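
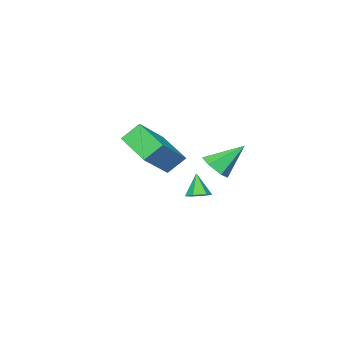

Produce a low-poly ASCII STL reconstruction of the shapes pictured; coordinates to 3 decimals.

solid 
facet normal 0.595 -0.414 -0.689
outer loop
vertex -1.534 0.496 -0.5
vertex -2.249 0.242 -0.965
vertex -1.876 1.035 -1.12
endloop
endfacet
facet normal 0.447 0.782 0.434
outer loop
vertex -1.534 0.496 -0.5
vertex -1.876 1.035 -1.12
vertex -3.451 1.078 0.425
endloop
endfacet
facet normal 0.595 -0.415 -0.688
outer loop
vertex -1.876 1.035 -1.12
vertex -2.249 0.242 -0.965
vertex -2.591 0.78 -1.585
endloop
endfacet
facet normal -0.194 0.955 -0.225
outer loop
vertex -1.876 1.035 -1.12
vertex -2.591 0.78 -1.585
vertex -3.451 1.078 0.425
endloop
endfacet
facet normal 0.596 -0.414 -0.688
outer loop
vertex -2.591 0.78 -1.585
vertex -2.249 0.242 -0.965
vertex -2.963 -0.013 -1.43
endloop
endfacet
facet normal -0.853 0.320 -0.412
outer loop
vertex -2.591 0.78 -1.585
vertex -2.963 -0.013 -1.43
vertex -3.451 1.078 0.425
endloop
endfacet
facet normal 0.596 -0.414 -0.688
outer loop
vertex -2.963 -0.013 -1.43
vertex -2.249 0.242 -0.965
vertex -2.621 -0.552 -0.81
endloop
endfacet
facet normal -0.871 -0.487 0.057
outer loop
vertex -2.963 -0.013 -1.43
vertex -2.621 -0.552 -0.81
vertex -3.451 1.078 0.425
endloop
endfacet
facet normal 0.595 -0.413 -0.689
outer loop
vertex -2.621 -0.552 -0.81
vertex -2.249 0.242 -0.965
vertex -1.906 -0.297 -0.345
endloop
endfacet
facet normal -0.230 -0.659 0.716
outer loop
vertex -2.621 -0.552 -0.81
vertex -1.906 -0.297 -0.345
vertex -3.451 1.078 0.425
endloop
endfacet
facet normal 0.595 -0.414 -0.689
outer loop
vertex -1.906 -0.297 -0.345
vertex -2.249 0.242 -0.965
vertex -1.534 0.496 -0.5
endloop
endfacet
facet normal 0.428 -0.024 0.903
outer loop
vertex -1.906 -0.297 -0.345
vertex -1.534 0.496 -0.5
vertex -3.451 1.078 0.425
endloop
endfacet
facet normal 0.247 0.365 -0.898
outer loop
vertex -2.935 -2.547 -3.916
vertex -3.482 -2.127 -3.896
vertex -2.875 -1.916 -3.643
endloop
endfacet
facet normal 0.796 -0.302 0.524
outer loop
vertex -2.935 -2.547 -3.916
vertex -2.875 -1.916 -3.643
vertex -3.838 -2.653 -2.604
endloop
endfacet
facet normal 0.247 0.365 -0.898
outer loop
vertex -2.875 -1.916 -3.643
vertex -3.482 -2.127 -3.896
vertex -3.422 -1.496 -3.623
endloop
endfacet
facet normal 0.419 0.510 0.751
outer loop
vertex -2.875 -1.916 -3.643
vertex -3.422 -1.496 -3.623
vertex -3.838 -2.653 -2.604
endloop
endfacet
facet normal 0.247 0.365 -0.898
outer loop
vertex -3.422 -1.496 -3.623
vertex -3.482 -2.127 -3.896
vertex -4.029 -1.707 -3.876
endloop
endfacet
facet normal -0.472 0.672 0.571
outer loop
vertex -3.422 -1.496 -3.623
vertex -4.029 -1.707 -3.876
vertex -3.838 -2.653 -2.604
endloop
endfacet
facet normal 0.248 0.365 -0.897
outer loop
vertex -4.029 -1.707 -3.876
vertex -3.482 -2.127 -3.896
vertex -4.088 -2.338 -4.149
endloop
endfacet
facet normal -0.986 0.021 0.164
outer loop
vertex -4.029 -1.707 -3.876
vertex -4.088 -2.338 -4.149
vertex -3.838 -2.653 -2.604
endloop
endfacet
facet normal 0.248 0.365 -0.897
outer loop
vertex -4.088 -2.338 -4.149
vertex -3.482 -2.127 -3.896
vertex -3.541 -2.758 -4.169
endloop
endfacet
facet normal -0.609 -0.791 -0.063
outer loop
vertex -4.088 -2.338 -4.149
vertex -3.541 -2.758 -4.169
vertex -3.838 -2.653 -2.604
endloop
endfacet
facet normal 0.248 0.365 -0.897
outer loop
vertex -3.541 -2.758 -4.169
vertex -3.482 -2.127 -3.896
vertex -2.935 -2.547 -3.916
endloop
endfacet
facet normal 0.282 -0.952 0.117
outer loop
vertex -3.541 -2.758 -4.169
vertex -2.935 -2.547 -3.916
vertex -3.838 -2.653 -2.604
endloop
endfacet
facet normal -0.784 -0.088 -0.614
outer loop
vertex 1.206 0.203 1.937
vertex 1.578 2.148 1.182
vertex 1.944 -0.277 1.064
endloop
endfacet
facet normal -0.176 -0.918 0.356
outer loop
vertex 3.622 -0.088 2.378
vertex 1.206 0.203 1.937
vertex 1.944 -0.277 1.064
endloop
endfacet
facet normal -0.785 -0.089 -0.614
outer loop
vertex 1.944 -0.277 1.064
vertex 1.578 2.148 1.182
vertex 2.315 1.669 0.309
endloop
endfacet
facet normal 0.595 -0.387 -0.704
outer loop
vertex 2.315 1.669 0.309
vertex 3.622 -0.088 2.378
vertex 1.944 -0.277 1.064
endloop
endfacet
facet normal -0.595 0.387 0.704
outer loop
vertex 1.206 0.203 1.937
vertex 3.256 2.337 2.496
vertex 1.578 2.148 1.182
endloop
endfacet
facet normal -0.175 -0.918 0.356
outer loop
vertex 2.885 0.391 3.251
vertex 1.206 0.203 1.937
vertex 3.622 -0.088 2.378
endloop
endfacet
facet normal -0.595 0.387 0.705
outer loop
vertex 2.885 0.391 3.251
vertex 3.256 2.337 2.496
vertex 1.206 0.203 1.937
endloop
endfacet
facet normal 0.175 0.918 -0.356
outer loop
vertex 1.578 2.148 1.182
vertex 3.256 2.337 2.496
vertex 2.315 1.669 0.309
endloop
endfacet
facet normal 0.595 -0.387 -0.705
outer loop
vertex 3.994 1.857 1.623
vertex 3.622 -0.088 2.378
vertex 2.315 1.669 0.309
endloop
endfacet
facet normal 0.176 0.918 -0.356
outer loop
vertex 2.315 1.669 0.309
vertex 3.256 2.337 2.496
vertex 3.994 1.857 1.623
endloop
endfacet
facet normal 0.784 0.088 0.614
outer loop
vertex 3.994 1.857 1.623
vertex 2.885 0.391 3.251
vertex 3.622 -0.088 2.378
endloop
endfacet
facet normal 0.784 0.089 0.614
outer loop
vertex 3.256 2.337 2.496
vertex 2.885 0.391 3.251
vertex 3.994 1.857 1.623
endloop
endfacet

endsolid


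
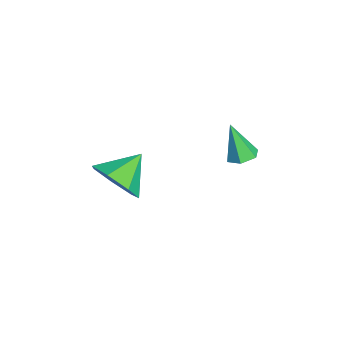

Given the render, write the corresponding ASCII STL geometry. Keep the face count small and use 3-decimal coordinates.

solid 
facet normal 0.547 -0.660 -0.515
outer loop
vertex 2.961 -0.718 -0.187
vertex 2.091 -1.142 -0.568
vertex 2.659 -0.364 -0.961
endloop
endfacet
facet normal 0.342 0.898 0.277
outer loop
vertex 2.961 -0.718 -0.187
vertex 2.659 -0.364 -0.961
vertex 1.309 -0.198 0.168
endloop
endfacet
facet normal 0.547 -0.660 -0.515
outer loop
vertex 2.659 -0.364 -0.961
vertex 2.091 -1.142 -0.568
vertex 1.93 -0.596 -1.439
endloop
endfacet
facet normal -0.118 0.952 -0.282
outer loop
vertex 2.659 -0.364 -0.961
vertex 1.93 -0.596 -1.439
vertex 1.309 -0.198 0.168
endloop
endfacet
facet normal 0.547 -0.660 -0.515
outer loop
vertex 1.93 -0.596 -1.439
vertex 2.091 -1.142 -0.568
vertex 1.321 -1.239 -1.261
endloop
endfacet
facet normal -0.715 0.562 -0.416
outer loop
vertex 1.93 -0.596 -1.439
vertex 1.321 -1.239 -1.261
vertex 1.309 -0.198 0.168
endloop
endfacet
facet normal 0.547 -0.660 -0.515
outer loop
vertex 1.321 -1.239 -1.261
vertex 2.091 -1.142 -0.568
vertex 1.293 -1.808 -0.562
endloop
endfacet
facet normal -1.000 0.021 -0.023
outer loop
vertex 1.321 -1.239 -1.261
vertex 1.293 -1.808 -0.562
vertex 1.309 -0.198 0.168
endloop
endfacet
facet normal 0.547 -0.660 -0.515
outer loop
vertex 1.293 -1.808 -0.562
vertex 2.091 -1.142 -0.568
vertex 1.865 -1.876 0.132
endloop
endfacet
facet normal -0.757 -0.264 0.598
outer loop
vertex 1.293 -1.808 -0.562
vertex 1.865 -1.876 0.132
vertex 1.309 -0.198 0.168
endloop
endfacet
facet normal 0.547 -0.660 -0.515
outer loop
vertex 1.865 -1.876 0.132
vertex 2.091 -1.142 -0.568
vertex 2.608 -1.391 0.299
endloop
endfacet
facet normal -0.170 -0.077 0.982
outer loop
vertex 1.865 -1.876 0.132
vertex 2.608 -1.391 0.299
vertex 1.309 -0.198 0.168
endloop
endfacet
facet normal 0.547 -0.659 -0.516
outer loop
vertex 2.608 -1.391 0.299
vertex 2.091 -1.142 -0.568
vertex 2.961 -0.718 -0.187
endloop
endfacet
facet normal 0.319 0.439 0.840
outer loop
vertex 2.608 -1.391 0.299
vertex 2.961 -0.718 -0.187
vertex 1.309 -0.198 0.168
endloop
endfacet
facet normal 0.236 0.272 -0.933
outer loop
vertex 2.058 3.573 0.414
vertex 1.705 3.163 0.205
vertex 1.501 3.696 0.309
endloop
endfacet
facet normal 0.065 0.802 0.593
outer loop
vertex 2.058 3.573 0.414
vertex 1.501 3.696 0.309
vertex 1.355 2.757 1.595
endloop
endfacet
facet normal 0.235 0.272 -0.933
outer loop
vertex 1.501 3.696 0.309
vertex 1.705 3.163 0.205
vertex 1.148 3.285 0.1
endloop
endfacet
facet normal -0.794 0.531 0.297
outer loop
vertex 1.501 3.696 0.309
vertex 1.148 3.285 0.1
vertex 1.355 2.757 1.595
endloop
endfacet
facet normal 0.236 0.273 -0.933
outer loop
vertex 1.148 3.285 0.1
vertex 1.705 3.163 0.205
vertex 1.353 2.752 -0.004
endloop
endfacet
facet normal -0.933 -0.359 0.002
outer loop
vertex 1.148 3.285 0.1
vertex 1.353 2.752 -0.004
vertex 1.355 2.757 1.595
endloop
endfacet
facet normal 0.236 0.273 -0.933
outer loop
vertex 1.353 2.752 -0.004
vertex 1.705 3.163 0.205
vertex 1.91 2.63 0.101
endloop
endfacet
facet normal -0.215 -0.977 0.003
outer loop
vertex 1.353 2.752 -0.004
vertex 1.91 2.63 0.101
vertex 1.355 2.757 1.595
endloop
endfacet
facet normal 0.236 0.273 -0.933
outer loop
vertex 1.91 2.63 0.101
vertex 1.705 3.163 0.205
vertex 2.262 3.041 0.31
endloop
endfacet
facet normal 0.644 -0.704 0.299
outer loop
vertex 1.91 2.63 0.101
vertex 2.262 3.041 0.31
vertex 1.355 2.757 1.595
endloop
endfacet
facet normal 0.236 0.273 -0.933
outer loop
vertex 2.262 3.041 0.31
vertex 1.705 3.163 0.205
vertex 2.058 3.573 0.414
endloop
endfacet
facet normal 0.783 0.184 0.594
outer loop
vertex 2.262 3.041 0.31
vertex 2.058 3.573 0.414
vertex 1.355 2.757 1.595
endloop
endfacet

endsolid


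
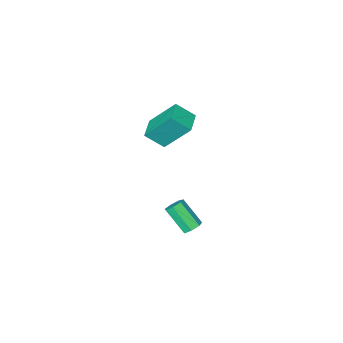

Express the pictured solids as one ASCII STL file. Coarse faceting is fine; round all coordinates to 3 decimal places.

solid 
facet normal -0.363 0.531 0.766
outer loop
vertex 2.746 -1.78 3.931
vertex 3.575 -1.01 3.79
vertex 2.07 -1.186 3.199
endloop
endfacet
facet normal -0.727 -0.676 0.123
outer loop
vertex 2.785 -2.23 1.69
vertex 2.746 -1.78 3.931
vertex 2.07 -1.186 3.199
endloop
endfacet
facet normal -0.363 0.530 0.767
outer loop
vertex 2.07 -1.186 3.199
vertex 3.575 -1.01 3.79
vertex 2.898 -0.416 3.059
endloop
endfacet
facet normal -0.583 0.512 -0.631
outer loop
vertex 2.898 -0.416 3.059
vertex 2.785 -2.23 1.69
vertex 2.07 -1.186 3.199
endloop
endfacet
facet normal 0.583 -0.512 0.631
outer loop
vertex 2.746 -1.78 3.931
vertex 4.29 -2.054 2.281
vertex 3.575 -1.01 3.79
endloop
endfacet
facet normal -0.726 -0.676 0.123
outer loop
vertex 3.462 -2.824 2.421
vertex 2.746 -1.78 3.931
vertex 2.785 -2.23 1.69
endloop
endfacet
facet normal 0.583 -0.512 0.631
outer loop
vertex 3.462 -2.824 2.421
vertex 4.29 -2.054 2.281
vertex 2.746 -1.78 3.931
endloop
endfacet
facet normal 0.726 0.676 -0.123
outer loop
vertex 3.575 -1.01 3.79
vertex 4.29 -2.054 2.281
vertex 2.898 -0.416 3.059
endloop
endfacet
facet normal -0.583 0.512 -0.631
outer loop
vertex 3.614 -1.46 1.549
vertex 2.785 -2.23 1.69
vertex 2.898 -0.416 3.059
endloop
endfacet
facet normal 0.727 0.676 -0.123
outer loop
vertex 2.898 -0.416 3.059
vertex 4.29 -2.054 2.281
vertex 3.614 -1.46 1.549
endloop
endfacet
facet normal 0.362 -0.530 -0.766
outer loop
vertex 3.614 -1.46 1.549
vertex 3.462 -2.824 2.421
vertex 2.785 -2.23 1.69
endloop
endfacet
facet normal 0.364 -0.530 -0.766
outer loop
vertex 4.29 -2.054 2.281
vertex 3.462 -2.824 2.421
vertex 3.614 -1.46 1.549
endloop
endfacet
facet normal -0.200 0.661 -0.723
outer loop
vertex 3.516 0.497 -3.104
vertex 3.207 0.15 -3.336
vertex 3.083 0.505 -2.977
endloop
endfacet
facet normal 0.199 0.750 0.631
outer loop
vertex 3.516 0.497 -3.104
vertex 3.083 0.505 -2.977
vertex 3.823 -0.522 -1.991
endloop
endfacet
facet normal 0.198 0.749 0.632
outer loop
vertex 3.823 -0.522 -1.991
vertex 3.083 0.505 -2.977
vertex 3.39 -0.515 -1.864
endloop
endfacet
facet normal 0.201 -0.662 0.722
outer loop
vertex 3.823 -0.522 -1.991
vertex 3.39 -0.515 -1.864
vertex 3.513 -0.87 -2.224
endloop
endfacet
facet normal -0.200 0.661 -0.723
outer loop
vertex 3.083 0.505 -2.977
vertex 3.207 0.15 -3.336
vertex 2.743 0.245 -3.121
endloop
endfacet
facet normal -0.627 0.480 0.613
outer loop
vertex 3.083 0.505 -2.977
vertex 2.743 0.245 -3.121
vertex 3.39 -0.515 -1.864
endloop
endfacet
facet normal -0.626 0.481 0.613
outer loop
vertex 3.39 -0.515 -1.864
vertex 2.743 0.245 -3.121
vertex 3.05 -0.774 -2.008
endloop
endfacet
facet normal 0.199 -0.663 0.722
outer loop
vertex 3.39 -0.515 -1.864
vertex 3.05 -0.774 -2.008
vertex 3.513 -0.87 -2.224
endloop
endfacet
facet normal -0.199 0.662 -0.722
outer loop
vertex 2.743 0.245 -3.121
vertex 3.207 0.15 -3.336
vertex 2.752 -0.086 -3.427
endloop
endfacet
facet normal -0.980 -0.150 0.133
outer loop
vertex 2.743 0.245 -3.121
vertex 2.752 -0.086 -3.427
vertex 3.05 -0.774 -2.008
endloop
endfacet
facet normal -0.980 -0.149 0.133
outer loop
vertex 3.05 -0.774 -2.008
vertex 2.752 -0.086 -3.427
vertex 3.059 -1.106 -2.314
endloop
endfacet
facet normal 0.200 -0.661 0.723
outer loop
vertex 3.05 -0.774 -2.008
vertex 3.059 -1.106 -2.314
vertex 3.513 -0.87 -2.224
endloop
endfacet
facet normal -0.199 0.662 -0.723
outer loop
vertex 2.752 -0.086 -3.427
vertex 3.207 0.15 -3.336
vertex 3.104 -0.24 -3.665
endloop
endfacet
facet normal -0.595 -0.668 -0.448
outer loop
vertex 2.752 -0.086 -3.427
vertex 3.104 -0.24 -3.665
vertex 3.059 -1.106 -2.314
endloop
endfacet
facet normal -0.595 -0.668 -0.448
outer loop
vertex 3.059 -1.106 -2.314
vertex 3.104 -0.24 -3.665
vertex 3.41 -1.259 -2.552
endloop
endfacet
facet normal 0.201 -0.662 0.722
outer loop
vertex 3.059 -1.106 -2.314
vertex 3.41 -1.259 -2.552
vertex 3.513 -0.87 -2.224
endloop
endfacet
facet normal -0.200 0.662 -0.722
outer loop
vertex 3.104 -0.24 -3.665
vertex 3.207 0.15 -3.336
vertex 3.532 -0.1 -3.655
endloop
endfacet
facet normal 0.239 -0.682 -0.691
outer loop
vertex 3.104 -0.24 -3.665
vertex 3.532 -0.1 -3.655
vertex 3.41 -1.259 -2.552
endloop
endfacet
facet normal 0.237 -0.683 -0.691
outer loop
vertex 3.41 -1.259 -2.552
vertex 3.532 -0.1 -3.655
vertex 3.839 -1.12 -2.542
endloop
endfacet
facet normal 0.198 -0.662 0.723
outer loop
vertex 3.41 -1.259 -2.552
vertex 3.839 -1.12 -2.542
vertex 3.513 -0.87 -2.224
endloop
endfacet
facet normal -0.199 0.662 -0.722
outer loop
vertex 3.532 -0.1 -3.655
vertex 3.207 0.15 -3.336
vertex 3.716 0.228 -3.405
endloop
endfacet
facet normal 0.891 -0.184 -0.414
outer loop
vertex 3.532 -0.1 -3.655
vertex 3.716 0.228 -3.405
vertex 3.839 -1.12 -2.542
endloop
endfacet
facet normal 0.891 -0.185 -0.415
outer loop
vertex 3.839 -1.12 -2.542
vertex 3.716 0.228 -3.405
vertex 4.023 -0.792 -2.293
endloop
endfacet
facet normal 0.199 -0.661 0.724
outer loop
vertex 3.839 -1.12 -2.542
vertex 4.023 -0.792 -2.293
vertex 3.513 -0.87 -2.224
endloop
endfacet
facet normal -0.199 0.661 -0.723
outer loop
vertex 3.716 0.228 -3.405
vertex 3.207 0.15 -3.336
vertex 3.516 0.497 -3.104
endloop
endfacet
facet normal 0.874 0.454 0.175
outer loop
vertex 3.716 0.228 -3.405
vertex 3.516 0.497 -3.104
vertex 4.023 -0.792 -2.293
endloop
endfacet
facet normal 0.874 0.453 0.174
outer loop
vertex 4.023 -0.792 -2.293
vertex 3.516 0.497 -3.104
vertex 3.823 -0.522 -1.991
endloop
endfacet
facet normal 0.199 -0.661 0.723
outer loop
vertex 4.023 -0.792 -2.293
vertex 3.823 -0.522 -1.991
vertex 3.513 -0.87 -2.224
endloop
endfacet

endsolid


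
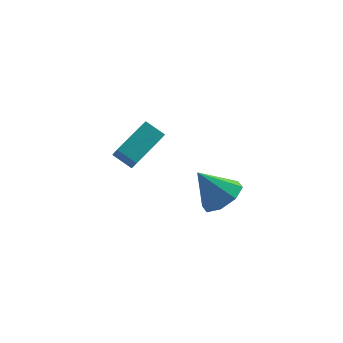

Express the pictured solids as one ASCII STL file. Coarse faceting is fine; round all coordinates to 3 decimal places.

solid 
facet normal -0.486 0.730 0.481
outer loop
vertex -3.092 0.746 -0.13
vertex -1.293 1.532 0.495
vertex -3.056 1.285 -0.911
endloop
endfacet
facet normal -0.874 -0.381 -0.303
outer loop
vertex -2.527 0.488 -1.435
vertex -3.092 0.746 -0.13
vertex -3.056 1.285 -0.911
endloop
endfacet
facet normal -0.485 0.731 0.480
outer loop
vertex -3.056 1.285 -0.911
vertex -1.293 1.532 0.495
vertex -1.257 2.07 -0.287
endloop
endfacet
facet normal 0.038 0.567 -0.823
outer loop
vertex -1.257 2.07 -0.287
vertex -2.527 0.488 -1.435
vertex -3.056 1.285 -0.911
endloop
endfacet
facet normal -0.038 -0.567 0.823
outer loop
vertex -3.092 0.746 -0.13
vertex -0.764 0.735 -0.029
vertex -1.293 1.532 0.495
endloop
endfacet
facet normal -0.873 -0.382 -0.303
outer loop
vertex -2.563 -0.05 -0.653
vertex -3.092 0.746 -0.13
vertex -2.527 0.488 -1.435
endloop
endfacet
facet normal -0.038 -0.566 0.823
outer loop
vertex -2.563 -0.05 -0.653
vertex -0.764 0.735 -0.029
vertex -3.092 0.746 -0.13
endloop
endfacet
facet normal 0.874 0.381 0.302
outer loop
vertex -1.293 1.532 0.495
vertex -0.764 0.735 -0.029
vertex -1.257 2.07 -0.287
endloop
endfacet
facet normal 0.039 0.566 -0.823
outer loop
vertex -0.728 1.274 -0.81
vertex -2.527 0.488 -1.435
vertex -1.257 2.07 -0.287
endloop
endfacet
facet normal 0.873 0.381 0.303
outer loop
vertex -1.257 2.07 -0.287
vertex -0.764 0.735 -0.029
vertex -0.728 1.274 -0.81
endloop
endfacet
facet normal 0.486 -0.730 -0.480
outer loop
vertex -0.728 1.274 -0.81
vertex -2.563 -0.05 -0.653
vertex -2.527 0.488 -1.435
endloop
endfacet
facet normal 0.485 -0.730 -0.481
outer loop
vertex -0.764 0.735 -0.029
vertex -2.563 -0.05 -0.653
vertex -0.728 1.274 -0.81
endloop
endfacet
facet normal 0.456 -0.419 -0.785
outer loop
vertex 0.286 -3.825 -0.08
vertex -0.641 -4.166 -0.437
vertex -0.069 -3.295 -0.569
endloop
endfacet
facet normal 0.454 0.749 0.482
outer loop
vertex 0.286 -3.825 -0.08
vertex -0.069 -3.295 -0.569
vertex -1.439 -3.434 0.937
endloop
endfacet
facet normal 0.456 -0.418 -0.786
outer loop
vertex -0.069 -3.295 -0.569
vertex -0.641 -4.166 -0.437
vertex -0.759 -3.275 -0.98
endloop
endfacet
facet normal -0.017 0.997 0.077
outer loop
vertex -0.069 -3.295 -0.569
vertex -0.759 -3.275 -0.98
vertex -1.439 -3.434 0.937
endloop
endfacet
facet normal 0.456 -0.418 -0.785
outer loop
vertex -0.759 -3.275 -0.98
vertex -0.641 -4.166 -0.437
vertex -1.38 -3.776 -1.074
endloop
endfacet
facet normal -0.607 0.780 -0.151
outer loop
vertex -0.759 -3.275 -0.98
vertex -1.38 -3.776 -1.074
vertex -1.439 -3.434 0.937
endloop
endfacet
facet normal 0.456 -0.419 -0.785
outer loop
vertex -1.38 -3.776 -1.074
vertex -0.641 -4.166 -0.437
vertex -1.568 -4.506 -0.794
endloop
endfacet
facet normal -0.972 0.225 -0.067
outer loop
vertex -1.38 -3.776 -1.074
vertex -1.568 -4.506 -0.794
vertex -1.439 -3.434 0.937
endloop
endfacet
facet normal 0.456 -0.418 -0.786
outer loop
vertex -1.568 -4.506 -0.794
vertex -0.641 -4.166 -0.437
vertex -1.213 -5.037 -0.306
endloop
endfacet
facet normal -0.897 -0.343 0.279
outer loop
vertex -1.568 -4.506 -0.794
vertex -1.213 -5.037 -0.306
vertex -1.439 -3.434 0.937
endloop
endfacet
facet normal 0.456 -0.418 -0.786
outer loop
vertex -1.213 -5.037 -0.306
vertex -0.641 -4.166 -0.437
vertex -0.523 -5.057 0.105
endloop
endfacet
facet normal -0.425 -0.591 0.685
outer loop
vertex -1.213 -5.037 -0.306
vertex -0.523 -5.057 0.105
vertex -1.439 -3.434 0.937
endloop
endfacet
facet normal 0.456 -0.418 -0.786
outer loop
vertex -0.523 -5.057 0.105
vertex -0.641 -4.166 -0.437
vertex 0.098 -4.555 0.199
endloop
endfacet
facet normal 0.165 -0.375 0.912
outer loop
vertex -0.523 -5.057 0.105
vertex 0.098 -4.555 0.199
vertex -1.439 -3.434 0.937
endloop
endfacet
facet normal 0.456 -0.418 -0.786
outer loop
vertex 0.098 -4.555 0.199
vertex -0.641 -4.166 -0.437
vertex 0.286 -3.825 -0.08
endloop
endfacet
facet normal 0.530 0.180 0.829
outer loop
vertex 0.098 -4.555 0.199
vertex 0.286 -3.825 -0.08
vertex -1.439 -3.434 0.937
endloop
endfacet

endsolid


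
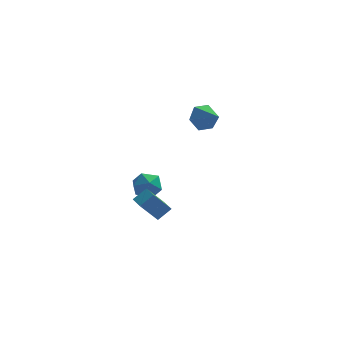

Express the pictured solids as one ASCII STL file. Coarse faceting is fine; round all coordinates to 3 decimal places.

solid 
facet normal -0.538 0.715 -0.446
outer loop
vertex 2.237 3.588 1.759
vertex 1.771 3.684 2.476
vertex 2.485 4.15 2.362
endloop
endfacet
facet normal 0.952 -0.115 -0.284
outer loop
vertex 2.237 3.588 1.759
vertex 2.485 4.15 2.362
vertex 2.529 2.676 3.104
endloop
endfacet
facet normal -0.538 0.715 -0.446
outer loop
vertex 2.485 4.15 2.362
vertex 1.771 3.684 2.476
vertex 2.019 4.246 3.078
endloop
endfacet
facet normal 0.822 0.275 0.498
outer loop
vertex 2.485 4.15 2.362
vertex 2.019 4.246 3.078
vertex 2.529 2.676 3.104
endloop
endfacet
facet normal -0.538 0.715 -0.446
outer loop
vertex 2.019 4.246 3.078
vertex 1.771 3.684 2.476
vertex 1.305 3.78 3.192
endloop
endfacet
facet normal 0.122 0.056 0.991
outer loop
vertex 2.019 4.246 3.078
vertex 1.305 3.78 3.192
vertex 2.529 2.676 3.104
endloop
endfacet
facet normal -0.537 0.716 -0.446
outer loop
vertex 1.305 3.78 3.192
vertex 1.771 3.684 2.476
vertex 1.057 3.219 2.589
endloop
endfacet
facet normal -0.450 -0.554 0.701
outer loop
vertex 1.305 3.78 3.192
vertex 1.057 3.219 2.589
vertex 2.529 2.676 3.104
endloop
endfacet
facet normal -0.537 0.716 -0.446
outer loop
vertex 1.057 3.219 2.589
vertex 1.771 3.684 2.476
vertex 1.523 3.123 1.873
endloop
endfacet
facet normal -0.320 -0.944 -0.082
outer loop
vertex 1.057 3.219 2.589
vertex 1.523 3.123 1.873
vertex 2.529 2.676 3.104
endloop
endfacet
facet normal -0.537 0.716 -0.445
outer loop
vertex 1.523 3.123 1.873
vertex 1.771 3.684 2.476
vertex 2.237 3.588 1.759
endloop
endfacet
facet normal 0.380 -0.725 -0.574
outer loop
vertex 1.523 3.123 1.873
vertex 2.237 3.588 1.759
vertex 2.529 2.676 3.104
endloop
endfacet
facet normal -0.706 -0.363 -0.608
outer loop
vertex -1.294 -3.955 0.87
vertex -1.653 -2.982 0.706
vertex -0.463 -3.825 -0.173
endloop
endfacet
facet normal 0.342 -0.927 0.157
outer loop
vertex 0.173 -3.498 0.374
vertex -1.294 -3.955 0.87
vertex -0.463 -3.825 -0.173
endloop
endfacet
facet normal -0.706 -0.362 -0.609
outer loop
vertex -0.463 -3.825 -0.173
vertex -1.653 -2.982 0.706
vertex -0.821 -2.851 -0.337
endloop
endfacet
facet normal 0.620 0.097 -0.779
outer loop
vertex -0.821 -2.851 -0.337
vertex 0.173 -3.498 0.374
vertex -0.463 -3.825 -0.173
endloop
endfacet
facet normal -0.620 -0.097 0.779
outer loop
vertex -1.294 -3.955 0.87
vertex -1.017 -2.655 1.253
vertex -1.653 -2.982 0.706
endloop
endfacet
facet normal 0.341 -0.927 0.156
outer loop
vertex -0.659 -3.629 1.417
vertex -1.294 -3.955 0.87
vertex 0.173 -3.498 0.374
endloop
endfacet
facet normal -0.621 -0.097 0.778
outer loop
vertex -0.659 -3.629 1.417
vertex -1.017 -2.655 1.253
vertex -1.294 -3.955 0.87
endloop
endfacet
facet normal -0.342 0.927 -0.156
outer loop
vertex -1.653 -2.982 0.706
vertex -1.017 -2.655 1.253
vertex -0.821 -2.851 -0.337
endloop
endfacet
facet normal 0.620 0.098 -0.778
outer loop
vertex -0.186 -2.525 0.21
vertex 0.173 -3.498 0.374
vertex -0.821 -2.851 -0.337
endloop
endfacet
facet normal -0.341 0.927 -0.156
outer loop
vertex -0.821 -2.851 -0.337
vertex -1.017 -2.655 1.253
vertex -0.186 -2.525 0.21
endloop
endfacet
facet normal 0.706 0.363 0.609
outer loop
vertex -0.186 -2.525 0.21
vertex -0.659 -3.629 1.417
vertex 0.173 -3.498 0.374
endloop
endfacet
facet normal 0.707 0.362 0.608
outer loop
vertex -1.017 -2.655 1.253
vertex -0.659 -3.629 1.417
vertex -0.186 -2.525 0.21
endloop
endfacet
facet normal -0.841 0.047 0.539
outer loop
vertex -1.748 0.691 -0.322
vertex -1.692 -0.165 -0.16
vertex -1.314 0.407 0.38
endloop
endfacet
facet normal -0.484 0.665 0.568
outer loop
vertex -1.748 0.691 -0.322
vertex -1.314 0.407 0.38
vertex -0.987 1.057 -0.102
endloop
endfacet
facet normal -0.408 0.908 -0.097
outer loop
vertex -1.748 0.691 -0.322
vertex -0.987 1.057 -0.102
vertex -1.163 0.888 -0.939
endloop
endfacet
facet normal -0.717 0.441 -0.539
outer loop
vertex -1.748 0.691 -0.322
vertex -1.163 0.888 -0.939
vertex -1.599 0.133 -0.976
endloop
endfacet
facet normal -0.985 -0.092 -0.146
outer loop
vertex -1.748 0.691 -0.322
vertex -1.599 0.133 -0.976
vertex -1.692 -0.165 -0.16
endloop
endfacet
facet normal 0.167 0.532 0.830
outer loop
vertex -0.987 1.057 -0.102
vertex -1.314 0.407 0.38
vertex -0.461 0.427 0.196
endloop
endfacet
facet normal -0.410 -0.468 0.783
outer loop
vertex -1.314 0.407 0.38
vertex -1.692 -0.165 -0.16
vertex -0.897 -0.328 0.159
endloop
endfacet
facet normal -0.644 -0.692 -0.326
outer loop
vertex -1.692 -0.165 -0.16
vertex -1.599 0.133 -0.976
vertex -1.073 -0.497 -0.678
endloop
endfacet
facet normal -0.212 0.169 -0.963
outer loop
vertex -1.599 0.133 -0.976
vertex -1.163 0.888 -0.939
vertex -0.746 0.153 -1.16
endloop
endfacet
facet normal 0.289 0.925 -0.247
outer loop
vertex -1.163 0.888 -0.939
vertex -0.987 1.057 -0.102
vertex -0.368 0.725 -0.62
endloop
endfacet
facet normal 0.717 -0.441 0.539
outer loop
vertex -0.312 -0.131 -0.458
vertex -0.461 0.427 0.196
vertex -0.897 -0.328 0.159
endloop
endfacet
facet normal 0.408 -0.908 0.097
outer loop
vertex -0.312 -0.131 -0.458
vertex -0.897 -0.328 0.159
vertex -1.073 -0.497 -0.678
endloop
endfacet
facet normal 0.484 -0.665 -0.568
outer loop
vertex -0.312 -0.131 -0.458
vertex -1.073 -0.497 -0.678
vertex -0.746 0.153 -1.16
endloop
endfacet
facet normal 0.841 -0.047 -0.539
outer loop
vertex -0.312 -0.131 -0.458
vertex -0.746 0.153 -1.16
vertex -0.368 0.725 -0.62
endloop
endfacet
facet normal 0.985 0.092 0.146
outer loop
vertex -0.312 -0.131 -0.458
vertex -0.368 0.725 -0.62
vertex -0.461 0.427 0.196
endloop
endfacet
facet normal 0.212 -0.169 0.963
outer loop
vertex -0.897 -0.328 0.159
vertex -0.461 0.427 0.196
vertex -1.314 0.407 0.38
endloop
endfacet
facet normal -0.289 -0.925 0.247
outer loop
vertex -1.073 -0.497 -0.678
vertex -0.897 -0.328 0.159
vertex -1.692 -0.165 -0.16
endloop
endfacet
facet normal -0.167 -0.532 -0.830
outer loop
vertex -0.746 0.153 -1.16
vertex -1.073 -0.497 -0.678
vertex -1.599 0.133 -0.976
endloop
endfacet
facet normal 0.410 0.468 -0.783
outer loop
vertex -0.368 0.725 -0.62
vertex -0.746 0.153 -1.16
vertex -1.163 0.888 -0.939
endloop
endfacet
facet normal 0.644 0.692 0.326
outer loop
vertex -0.461 0.427 0.196
vertex -0.368 0.725 -0.62
vertex -0.987 1.057 -0.102
endloop
endfacet

endsolid


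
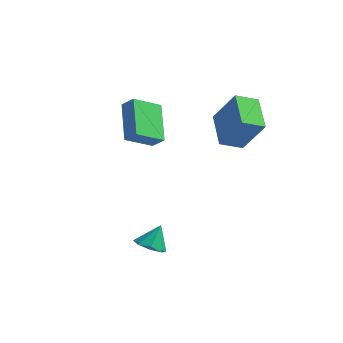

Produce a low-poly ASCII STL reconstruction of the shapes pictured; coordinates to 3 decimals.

solid 
facet normal -0.512 0.631 0.583
outer loop
vertex -0.677 -0.635 4.572
vertex -0.034 0.583 3.819
vertex -1.311 -0.641 4.022
endloop
endfacet
facet normal -0.409 -0.776 0.480
outer loop
vertex -0.206 -2.003 2.761
vertex -0.677 -0.635 4.572
vertex -1.311 -0.641 4.022
endloop
endfacet
facet normal -0.512 0.631 0.583
outer loop
vertex -1.311 -0.641 4.022
vertex -0.034 0.583 3.819
vertex -0.669 0.577 3.268
endloop
endfacet
facet normal -0.756 -0.007 -0.655
outer loop
vertex -0.669 0.577 3.268
vertex -0.206 -2.003 2.761
vertex -1.311 -0.641 4.022
endloop
endfacet
facet normal 0.755 0.006 0.655
outer loop
vertex -0.677 -0.635 4.572
vertex 1.071 -0.779 2.558
vertex -0.034 0.583 3.819
endloop
endfacet
facet normal -0.409 -0.776 0.480
outer loop
vertex 0.429 -1.997 3.312
vertex -0.677 -0.635 4.572
vertex -0.206 -2.003 2.761
endloop
endfacet
facet normal 0.755 0.007 0.655
outer loop
vertex 0.429 -1.997 3.312
vertex 1.071 -0.779 2.558
vertex -0.677 -0.635 4.572
endloop
endfacet
facet normal 0.409 0.776 -0.480
outer loop
vertex -0.034 0.583 3.819
vertex 1.071 -0.779 2.558
vertex -0.669 0.577 3.268
endloop
endfacet
facet normal -0.755 -0.007 -0.656
outer loop
vertex 0.437 -0.785 2.008
vertex -0.206 -2.003 2.761
vertex -0.669 0.577 3.268
endloop
endfacet
facet normal 0.409 0.776 -0.480
outer loop
vertex -0.669 0.577 3.268
vertex 1.071 -0.779 2.558
vertex 0.437 -0.785 2.008
endloop
endfacet
facet normal 0.512 -0.631 -0.583
outer loop
vertex 0.437 -0.785 2.008
vertex 0.429 -1.997 3.312
vertex -0.206 -2.003 2.761
endloop
endfacet
facet normal 0.512 -0.631 -0.583
outer loop
vertex 1.071 -0.779 2.558
vertex 0.429 -1.997 3.312
vertex 0.437 -0.785 2.008
endloop
endfacet
facet normal -0.152 -0.483 -0.862
outer loop
vertex 2.861 -4.506 -1.825
vertex 2.437 -3.917 -2.08
vertex 3.183 -4.102 -2.108
endloop
endfacet
facet normal 0.789 -0.229 0.570
outer loop
vertex 2.861 -4.506 -1.825
vertex 3.183 -4.102 -2.108
vertex 2.623 -3.323 -1.02
endloop
endfacet
facet normal -0.152 -0.484 -0.862
outer loop
vertex 3.183 -4.102 -2.108
vertex 2.437 -3.917 -2.08
vertex 3.068 -3.59 -2.375
endloop
endfacet
facet normal 0.915 0.328 0.236
outer loop
vertex 3.183 -4.102 -2.108
vertex 3.068 -3.59 -2.375
vertex 2.623 -3.323 -1.02
endloop
endfacet
facet normal -0.153 -0.483 -0.862
outer loop
vertex 3.068 -3.59 -2.375
vertex 2.437 -3.917 -2.08
vertex 2.583 -3.269 -2.469
endloop
endfacet
facet normal 0.550 0.835 0.016
outer loop
vertex 3.068 -3.59 -2.375
vertex 2.583 -3.269 -2.469
vertex 2.623 -3.323 -1.02
endloop
endfacet
facet normal -0.151 -0.484 -0.862
outer loop
vertex 2.583 -3.269 -2.469
vertex 2.437 -3.917 -2.08
vertex 2.012 -3.328 -2.336
endloop
endfacet
facet normal -0.094 0.995 0.040
outer loop
vertex 2.583 -3.269 -2.469
vertex 2.012 -3.328 -2.336
vertex 2.623 -3.323 -1.02
endloop
endfacet
facet normal -0.152 -0.484 -0.862
outer loop
vertex 2.012 -3.328 -2.336
vertex 2.437 -3.917 -2.08
vertex 1.69 -3.732 -2.052
endloop
endfacet
facet normal -0.637 0.713 0.293
outer loop
vertex 2.012 -3.328 -2.336
vertex 1.69 -3.732 -2.052
vertex 2.623 -3.323 -1.02
endloop
endfacet
facet normal -0.152 -0.483 -0.862
outer loop
vertex 1.69 -3.732 -2.052
vertex 2.437 -3.917 -2.08
vertex 1.805 -4.245 -1.785
endloop
endfacet
facet normal -0.763 0.156 0.628
outer loop
vertex 1.69 -3.732 -2.052
vertex 1.805 -4.245 -1.785
vertex 2.623 -3.323 -1.02
endloop
endfacet
facet normal -0.152 -0.483 -0.862
outer loop
vertex 1.805 -4.245 -1.785
vertex 2.437 -3.917 -2.08
vertex 2.291 -4.565 -1.691
endloop
endfacet
facet normal -0.396 -0.352 0.848
outer loop
vertex 1.805 -4.245 -1.785
vertex 2.291 -4.565 -1.691
vertex 2.623 -3.323 -1.02
endloop
endfacet
facet normal -0.153 -0.483 -0.862
outer loop
vertex 2.291 -4.565 -1.691
vertex 2.437 -3.917 -2.08
vertex 2.861 -4.506 -1.825
endloop
endfacet
facet normal 0.246 -0.511 0.824
outer loop
vertex 2.291 -4.565 -1.691
vertex 2.861 -4.506 -1.825
vertex 2.623 -3.323 -1.02
endloop
endfacet
facet normal -0.557 -0.004 -0.831
outer loop
vertex 3.13 0.454 2.392
vertex 1.966 1.741 3.166
vertex 3.798 1.33 1.94
endloop
endfacet
facet normal 0.613 -0.677 -0.407
outer loop
vertex 4.934 1.339 3.634
vertex 3.13 0.454 2.392
vertex 3.798 1.33 1.94
endloop
endfacet
facet normal -0.557 -0.005 -0.831
outer loop
vertex 3.798 1.33 1.94
vertex 1.966 1.741 3.166
vertex 2.633 2.617 2.714
endloop
endfacet
facet normal 0.561 0.736 -0.380
outer loop
vertex 2.633 2.617 2.714
vertex 4.934 1.339 3.634
vertex 3.798 1.33 1.94
endloop
endfacet
facet normal -0.561 -0.736 0.380
outer loop
vertex 3.13 0.454 2.392
vertex 3.102 1.75 4.86
vertex 1.966 1.741 3.166
endloop
endfacet
facet normal 0.613 -0.677 -0.408
outer loop
vertex 4.267 0.463 4.086
vertex 3.13 0.454 2.392
vertex 4.934 1.339 3.634
endloop
endfacet
facet normal -0.560 -0.736 0.380
outer loop
vertex 4.267 0.463 4.086
vertex 3.102 1.75 4.86
vertex 3.13 0.454 2.392
endloop
endfacet
facet normal -0.613 0.677 0.407
outer loop
vertex 1.966 1.741 3.166
vertex 3.102 1.75 4.86
vertex 2.633 2.617 2.714
endloop
endfacet
facet normal 0.561 0.736 -0.380
outer loop
vertex 3.77 2.626 4.408
vertex 4.934 1.339 3.634
vertex 2.633 2.617 2.714
endloop
endfacet
facet normal -0.613 0.677 0.408
outer loop
vertex 2.633 2.617 2.714
vertex 3.102 1.75 4.86
vertex 3.77 2.626 4.408
endloop
endfacet
facet normal 0.557 0.004 0.830
outer loop
vertex 3.77 2.626 4.408
vertex 4.267 0.463 4.086
vertex 4.934 1.339 3.634
endloop
endfacet
facet normal 0.557 0.004 0.831
outer loop
vertex 3.102 1.75 4.86
vertex 4.267 0.463 4.086
vertex 3.77 2.626 4.408
endloop
endfacet

endsolid


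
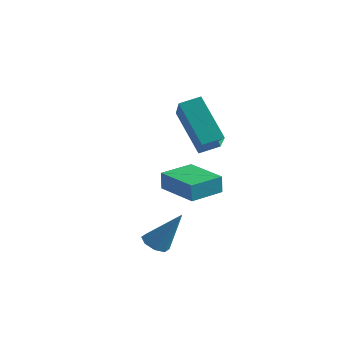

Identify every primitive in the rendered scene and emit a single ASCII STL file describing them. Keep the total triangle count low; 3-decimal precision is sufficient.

solid 
facet normal -0.475 -0.261 -0.840
outer loop
vertex -1.417 -4.125 -4.258
vertex -1.784 -3.682 -4.188
vertex -1.274 -3.754 -4.454
endloop
endfacet
facet normal 0.921 -0.386 -0.059
outer loop
vertex -1.417 -4.125 -4.258
vertex -1.274 -3.754 -4.454
vertex -0.936 -3.218 -2.692
endloop
endfacet
facet normal -0.475 -0.260 -0.841
outer loop
vertex -1.274 -3.754 -4.454
vertex -1.784 -3.682 -4.188
vertex -1.43 -3.34 -4.494
endloop
endfacet
facet normal 0.909 0.316 -0.271
outer loop
vertex -1.274 -3.754 -4.454
vertex -1.43 -3.34 -4.494
vertex -0.936 -3.218 -2.692
endloop
endfacet
facet normal -0.475 -0.260 -0.841
outer loop
vertex -1.43 -3.34 -4.494
vertex -1.784 -3.682 -4.188
vertex -1.793 -3.126 -4.355
endloop
endfacet
facet normal 0.447 0.876 -0.182
outer loop
vertex -1.43 -3.34 -4.494
vertex -1.793 -3.126 -4.355
vertex -0.936 -3.218 -2.692
endloop
endfacet
facet normal -0.477 -0.260 -0.840
outer loop
vertex -1.793 -3.126 -4.355
vertex -1.784 -3.682 -4.188
vertex -2.151 -3.238 -4.117
endloop
endfacet
facet normal -0.199 0.968 0.156
outer loop
vertex -1.793 -3.126 -4.355
vertex -2.151 -3.238 -4.117
vertex -0.936 -3.218 -2.692
endloop
endfacet
facet normal -0.477 -0.260 -0.840
outer loop
vertex -2.151 -3.238 -4.117
vertex -1.784 -3.682 -4.188
vertex -2.294 -3.609 -3.921
endloop
endfacet
facet normal -0.646 0.536 0.543
outer loop
vertex -2.151 -3.238 -4.117
vertex -2.294 -3.609 -3.921
vertex -0.936 -3.218 -2.692
endloop
endfacet
facet normal -0.477 -0.261 -0.839
outer loop
vertex -2.294 -3.609 -3.921
vertex -1.784 -3.682 -4.188
vertex -2.138 -4.023 -3.881
endloop
endfacet
facet normal -0.635 -0.166 0.754
outer loop
vertex -2.294 -3.609 -3.921
vertex -2.138 -4.023 -3.881
vertex -0.936 -3.218 -2.692
endloop
endfacet
facet normal -0.477 -0.260 -0.839
outer loop
vertex -2.138 -4.023 -3.881
vertex -1.784 -3.682 -4.188
vertex -1.775 -4.237 -4.021
endloop
endfacet
facet normal -0.172 -0.726 0.665
outer loop
vertex -2.138 -4.023 -3.881
vertex -1.775 -4.237 -4.021
vertex -0.936 -3.218 -2.692
endloop
endfacet
facet normal -0.475 -0.261 -0.841
outer loop
vertex -1.775 -4.237 -4.021
vertex -1.784 -3.682 -4.188
vertex -1.417 -4.125 -4.258
endloop
endfacet
facet normal 0.473 -0.818 0.328
outer loop
vertex -1.775 -4.237 -4.021
vertex -1.417 -4.125 -4.258
vertex -0.936 -3.218 -2.692
endloop
endfacet
facet normal -0.517 -0.799 -0.307
outer loop
vertex -3.562 -0.473 1.304
vertex -4.83 0.78 0.175
vertex -2.25 -0.671 -0.388
endloop
endfacet
facet normal 0.601 -0.594 0.535
outer loop
vertex -1.79 0.04 -0.115
vertex -3.562 -0.473 1.304
vertex -2.25 -0.671 -0.388
endloop
endfacet
facet normal -0.517 -0.799 -0.307
outer loop
vertex -2.25 -0.671 -0.388
vertex -4.83 0.78 0.175
vertex -3.518 0.582 -1.517
endloop
endfacet
facet normal 0.610 -0.092 -0.787
outer loop
vertex -3.518 0.582 -1.517
vertex -1.79 0.04 -0.115
vertex -2.25 -0.671 -0.388
endloop
endfacet
facet normal -0.610 0.092 0.787
outer loop
vertex -3.562 -0.473 1.304
vertex -4.37 1.491 0.448
vertex -4.83 0.78 0.175
endloop
endfacet
facet normal 0.601 -0.594 0.535
outer loop
vertex -3.102 0.238 1.577
vertex -3.562 -0.473 1.304
vertex -1.79 0.04 -0.115
endloop
endfacet
facet normal -0.610 0.092 0.787
outer loop
vertex -3.102 0.238 1.577
vertex -4.37 1.491 0.448
vertex -3.562 -0.473 1.304
endloop
endfacet
facet normal -0.601 0.594 -0.535
outer loop
vertex -4.83 0.78 0.175
vertex -4.37 1.491 0.448
vertex -3.518 0.582 -1.517
endloop
endfacet
facet normal 0.610 -0.092 -0.787
outer loop
vertex -3.058 1.293 -1.244
vertex -1.79 0.04 -0.115
vertex -3.518 0.582 -1.517
endloop
endfacet
facet normal -0.601 0.594 -0.535
outer loop
vertex -3.518 0.582 -1.517
vertex -4.37 1.491 0.448
vertex -3.058 1.293 -1.244
endloop
endfacet
facet normal 0.517 0.799 0.307
outer loop
vertex -3.058 1.293 -1.244
vertex -3.102 0.238 1.577
vertex -1.79 0.04 -0.115
endloop
endfacet
facet normal 0.517 0.799 0.307
outer loop
vertex -4.37 1.491 0.448
vertex -3.102 0.238 1.577
vertex -3.058 1.293 -1.244
endloop
endfacet
facet normal -0.987 0.158 0.038
outer loop
vertex -4.072 -0.885 -2.244
vertex -3.841 0.534 -2.159
vertex -4.095 -0.833 -3.052
endloop
endfacet
facet normal -0.160 -0.985 -0.059
outer loop
vertex -2.339 -1.114 -3.121
vertex -4.072 -0.885 -2.244
vertex -4.095 -0.833 -3.052
endloop
endfacet
facet normal -0.987 0.158 0.038
outer loop
vertex -4.095 -0.833 -3.052
vertex -3.841 0.534 -2.159
vertex -3.864 0.586 -2.967
endloop
endfacet
facet normal -0.029 0.064 -0.998
outer loop
vertex -3.864 0.586 -2.967
vertex -2.339 -1.114 -3.121
vertex -4.095 -0.833 -3.052
endloop
endfacet
facet normal 0.029 -0.064 0.998
outer loop
vertex -4.072 -0.885 -2.244
vertex -2.085 0.253 -2.228
vertex -3.841 0.534 -2.159
endloop
endfacet
facet normal -0.160 -0.985 -0.059
outer loop
vertex -2.316 -1.166 -2.313
vertex -4.072 -0.885 -2.244
vertex -2.339 -1.114 -3.121
endloop
endfacet
facet normal 0.029 -0.064 0.998
outer loop
vertex -2.316 -1.166 -2.313
vertex -2.085 0.253 -2.228
vertex -4.072 -0.885 -2.244
endloop
endfacet
facet normal 0.160 0.985 0.059
outer loop
vertex -3.841 0.534 -2.159
vertex -2.085 0.253 -2.228
vertex -3.864 0.586 -2.967
endloop
endfacet
facet normal -0.029 0.064 -0.998
outer loop
vertex -2.108 0.305 -3.036
vertex -2.339 -1.114 -3.121
vertex -3.864 0.586 -2.967
endloop
endfacet
facet normal 0.160 0.985 0.059
outer loop
vertex -3.864 0.586 -2.967
vertex -2.085 0.253 -2.228
vertex -2.108 0.305 -3.036
endloop
endfacet
facet normal 0.987 -0.158 -0.038
outer loop
vertex -2.108 0.305 -3.036
vertex -2.316 -1.166 -2.313
vertex -2.339 -1.114 -3.121
endloop
endfacet
facet normal 0.987 -0.158 -0.038
outer loop
vertex -2.085 0.253 -2.228
vertex -2.316 -1.166 -2.313
vertex -2.108 0.305 -3.036
endloop
endfacet

endsolid


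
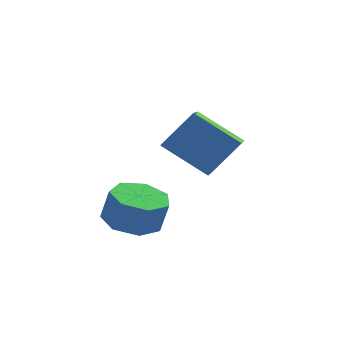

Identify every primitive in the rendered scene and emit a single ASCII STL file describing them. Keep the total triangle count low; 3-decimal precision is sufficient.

solid 
facet normal -0.253 0.017 -0.967
outer loop
vertex 1.2 -1.175 0.812
vertex 0.202 -1.05 1.075
vertex 0.923 -0.321 0.899
endloop
endfacet
facet normal 0.917 0.321 -0.234
outer loop
vertex 1.2 -1.175 0.812
vertex 0.923 -0.321 0.899
vertex 1.516 -1.196 2.021
endloop
endfacet
facet normal 0.917 0.322 -0.234
outer loop
vertex 1.516 -1.196 2.021
vertex 0.923 -0.321 0.899
vertex 1.239 -0.342 2.109
endloop
endfacet
facet normal 0.254 -0.017 0.967
outer loop
vertex 1.516 -1.196 2.021
vertex 1.239 -0.342 2.109
vertex 0.518 -1.07 2.285
endloop
endfacet
facet normal -0.253 0.017 -0.967
outer loop
vertex 0.923 -0.321 0.899
vertex 0.202 -1.05 1.075
vertex 0.102 -0.015 1.119
endloop
endfacet
facet normal 0.332 0.941 -0.070
outer loop
vertex 0.923 -0.321 0.899
vertex 0.102 -0.015 1.119
vertex 1.239 -0.342 2.109
endloop
endfacet
facet normal 0.332 0.941 -0.071
outer loop
vertex 1.239 -0.342 2.109
vertex 0.102 -0.015 1.119
vertex 0.419 -0.036 2.328
endloop
endfacet
facet normal 0.252 -0.016 0.967
outer loop
vertex 1.239 -0.342 2.109
vertex 0.419 -0.036 2.328
vertex 0.518 -1.07 2.285
endloop
endfacet
facet normal -0.253 0.017 -0.967
outer loop
vertex 0.102 -0.015 1.119
vertex 0.202 -1.05 1.075
vertex -0.643 -0.489 1.306
endloop
endfacet
facet normal -0.504 0.851 0.147
outer loop
vertex 0.102 -0.015 1.119
vertex -0.643 -0.489 1.306
vertex 0.419 -0.036 2.328
endloop
endfacet
facet normal -0.504 0.851 0.147
outer loop
vertex 0.419 -0.036 2.328
vertex -0.643 -0.489 1.306
vertex -0.327 -0.51 2.515
endloop
endfacet
facet normal 0.253 -0.016 0.967
outer loop
vertex 0.419 -0.036 2.328
vertex -0.327 -0.51 2.515
vertex 0.518 -1.07 2.285
endloop
endfacet
facet normal -0.253 0.017 -0.967
outer loop
vertex -0.643 -0.489 1.306
vertex 0.202 -1.05 1.075
vertex -0.752 -1.384 1.319
endloop
endfacet
facet normal -0.960 0.121 0.253
outer loop
vertex -0.643 -0.489 1.306
vertex -0.752 -1.384 1.319
vertex -0.327 -0.51 2.515
endloop
endfacet
facet normal -0.960 0.121 0.253
outer loop
vertex -0.327 -0.51 2.515
vertex -0.752 -1.384 1.319
vertex -0.436 -1.405 2.528
endloop
endfacet
facet normal 0.252 -0.017 0.968
outer loop
vertex -0.327 -0.51 2.515
vertex -0.436 -1.405 2.528
vertex 0.518 -1.07 2.285
endloop
endfacet
facet normal -0.253 0.016 -0.967
outer loop
vertex -0.752 -1.384 1.319
vertex 0.202 -1.05 1.075
vertex -0.143 -2.028 1.149
endloop
endfacet
facet normal -0.693 -0.700 0.169
outer loop
vertex -0.752 -1.384 1.319
vertex -0.143 -2.028 1.149
vertex -0.436 -1.405 2.528
endloop
endfacet
facet normal -0.693 -0.700 0.169
outer loop
vertex -0.436 -1.405 2.528
vertex -0.143 -2.028 1.149
vertex 0.173 -2.049 2.358
endloop
endfacet
facet normal 0.252 -0.017 0.967
outer loop
vertex -0.436 -1.405 2.528
vertex 0.173 -2.049 2.358
vertex 0.518 -1.07 2.285
endloop
endfacet
facet normal -0.253 0.016 -0.967
outer loop
vertex -0.143 -2.028 1.149
vertex 0.202 -1.05 1.075
vertex 0.726 -1.935 0.923
endloop
endfacet
facet normal 0.095 -0.995 -0.042
outer loop
vertex -0.143 -2.028 1.149
vertex 0.726 -1.935 0.923
vertex 0.173 -2.049 2.358
endloop
endfacet
facet normal 0.095 -0.995 -0.042
outer loop
vertex 0.173 -2.049 2.358
vertex 0.726 -1.935 0.923
vertex 1.042 -1.956 2.132
endloop
endfacet
facet normal 0.253 -0.017 0.967
outer loop
vertex 0.173 -2.049 2.358
vertex 1.042 -1.956 2.132
vertex 0.518 -1.07 2.285
endloop
endfacet
facet normal -0.253 0.016 -0.967
outer loop
vertex 0.726 -1.935 0.923
vertex 0.202 -1.05 1.075
vertex 1.2 -1.175 0.812
endloop
endfacet
facet normal 0.813 -0.539 -0.222
outer loop
vertex 0.726 -1.935 0.923
vertex 1.2 -1.175 0.812
vertex 1.042 -1.956 2.132
endloop
endfacet
facet normal 0.813 -0.539 -0.222
outer loop
vertex 1.042 -1.956 2.132
vertex 1.2 -1.175 0.812
vertex 1.516 -1.196 2.021
endloop
endfacet
facet normal 0.254 -0.017 0.967
outer loop
vertex 1.042 -1.956 2.132
vertex 1.516 -1.196 2.021
vertex 0.518 -1.07 2.285
endloop
endfacet
facet normal -0.540 -0.388 -0.747
outer loop
vertex 0.575 1.163 3.606
vertex 0.301 2.824 2.942
vertex 2.264 0.99 2.476
endloop
endfacet
facet normal 0.151 -0.918 0.367
outer loop
vertex 3.219 1.676 3.798
vertex 0.575 1.163 3.606
vertex 2.264 0.99 2.476
endloop
endfacet
facet normal -0.540 -0.388 -0.747
outer loop
vertex 2.264 0.99 2.476
vertex 0.301 2.824 2.942
vertex 1.99 2.651 1.812
endloop
endfacet
facet normal 0.828 -0.085 -0.554
outer loop
vertex 1.99 2.651 1.812
vertex 3.219 1.676 3.798
vertex 2.264 0.99 2.476
endloop
endfacet
facet normal -0.828 0.085 0.554
outer loop
vertex 0.575 1.163 3.606
vertex 1.256 3.51 4.264
vertex 0.301 2.824 2.942
endloop
endfacet
facet normal 0.151 -0.918 0.367
outer loop
vertex 1.53 1.849 4.928
vertex 0.575 1.163 3.606
vertex 3.219 1.676 3.798
endloop
endfacet
facet normal -0.828 0.085 0.554
outer loop
vertex 1.53 1.849 4.928
vertex 1.256 3.51 4.264
vertex 0.575 1.163 3.606
endloop
endfacet
facet normal -0.151 0.918 -0.367
outer loop
vertex 0.301 2.824 2.942
vertex 1.256 3.51 4.264
vertex 1.99 2.651 1.812
endloop
endfacet
facet normal 0.828 -0.085 -0.554
outer loop
vertex 2.945 3.337 3.134
vertex 3.219 1.676 3.798
vertex 1.99 2.651 1.812
endloop
endfacet
facet normal -0.151 0.918 -0.367
outer loop
vertex 1.99 2.651 1.812
vertex 1.256 3.51 4.264
vertex 2.945 3.337 3.134
endloop
endfacet
facet normal 0.540 0.388 0.747
outer loop
vertex 2.945 3.337 3.134
vertex 1.53 1.849 4.928
vertex 3.219 1.676 3.798
endloop
endfacet
facet normal 0.540 0.388 0.747
outer loop
vertex 1.256 3.51 4.264
vertex 1.53 1.849 4.928
vertex 2.945 3.337 3.134
endloop
endfacet

endsolid


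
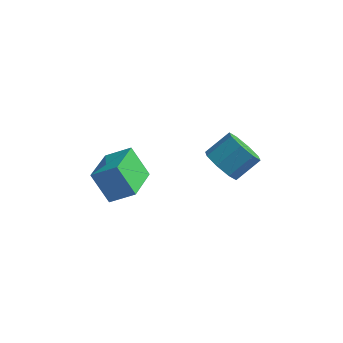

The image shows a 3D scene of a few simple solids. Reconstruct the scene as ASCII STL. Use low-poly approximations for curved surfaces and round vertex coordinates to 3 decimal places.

solid 
facet normal -0.562 0.127 0.817
outer loop
vertex -3.307 -0.958 2.158
vertex -3.511 1.181 1.686
vertex -4.531 -1.251 1.362
endloop
endfacet
facet normal 0.093 -0.972 0.214
outer loop
vertex -3.509 -1.481 -0.126
vertex -3.307 -0.958 2.158
vertex -4.531 -1.251 1.362
endloop
endfacet
facet normal -0.562 0.127 0.818
outer loop
vertex -4.531 -1.251 1.362
vertex -3.511 1.181 1.686
vertex -4.736 0.888 0.89
endloop
endfacet
facet normal -0.822 -0.197 -0.534
outer loop
vertex -4.736 0.888 0.89
vertex -3.509 -1.481 -0.126
vertex -4.531 -1.251 1.362
endloop
endfacet
facet normal 0.822 0.196 0.534
outer loop
vertex -3.307 -0.958 2.158
vertex -2.489 0.951 0.198
vertex -3.511 1.181 1.686
endloop
endfacet
facet normal 0.093 -0.972 0.214
outer loop
vertex -2.284 -1.188 0.67
vertex -3.307 -0.958 2.158
vertex -3.509 -1.481 -0.126
endloop
endfacet
facet normal 0.822 0.197 0.535
outer loop
vertex -2.284 -1.188 0.67
vertex -2.489 0.951 0.198
vertex -3.307 -0.958 2.158
endloop
endfacet
facet normal -0.093 0.972 -0.214
outer loop
vertex -3.511 1.181 1.686
vertex -2.489 0.951 0.198
vertex -4.736 0.888 0.89
endloop
endfacet
facet normal -0.822 -0.196 -0.535
outer loop
vertex -3.713 0.658 -0.598
vertex -3.509 -1.481 -0.126
vertex -4.736 0.888 0.89
endloop
endfacet
facet normal -0.093 0.972 -0.214
outer loop
vertex -4.736 0.888 0.89
vertex -2.489 0.951 0.198
vertex -3.713 0.658 -0.598
endloop
endfacet
facet normal 0.562 -0.127 -0.818
outer loop
vertex -3.713 0.658 -0.598
vertex -2.284 -1.188 0.67
vertex -3.509 -1.481 -0.126
endloop
endfacet
facet normal 0.562 -0.127 -0.817
outer loop
vertex -2.489 0.951 0.198
vertex -2.284 -1.188 0.67
vertex -3.713 0.658 -0.598
endloop
endfacet
facet normal -0.521 -0.614 -0.592
outer loop
vertex 2.017 -0.488 3.021
vertex 1.335 0.274 2.831
vertex 2.219 -0.049 2.388
endloop
endfacet
facet normal 0.814 -0.565 -0.132
outer loop
vertex 2.017 -0.488 3.021
vertex 2.219 -0.049 2.388
vertex 2.827 0.464 3.938
endloop
endfacet
facet normal 0.814 -0.565 -0.132
outer loop
vertex 2.827 0.464 3.938
vertex 2.219 -0.049 2.388
vertex 3.028 0.902 3.305
endloop
endfacet
facet normal 0.523 0.614 0.591
outer loop
vertex 2.827 0.464 3.938
vertex 3.028 0.902 3.305
vertex 2.145 1.226 3.749
endloop
endfacet
facet normal -0.521 -0.614 -0.592
outer loop
vertex 2.219 -0.049 2.388
vertex 1.335 0.274 2.831
vertex 1.903 0.579 2.015
endloop
endfacet
facet normal 0.755 -0.010 -0.656
outer loop
vertex 2.219 -0.049 2.388
vertex 1.903 0.579 2.015
vertex 3.028 0.902 3.305
endloop
endfacet
facet normal 0.755 -0.010 -0.656
outer loop
vertex 3.028 0.902 3.305
vertex 1.903 0.579 2.015
vertex 2.712 1.531 2.932
endloop
endfacet
facet normal 0.523 0.614 0.592
outer loop
vertex 3.028 0.902 3.305
vertex 2.712 1.531 2.932
vertex 2.145 1.226 3.749
endloop
endfacet
facet normal -0.521 -0.615 -0.592
outer loop
vertex 1.903 0.579 2.015
vertex 1.335 0.274 2.831
vertex 1.254 1.028 2.12
endloop
endfacet
facet normal 0.253 0.551 -0.795
outer loop
vertex 1.903 0.579 2.015
vertex 1.254 1.028 2.12
vertex 2.712 1.531 2.932
endloop
endfacet
facet normal 0.253 0.551 -0.795
outer loop
vertex 2.712 1.531 2.932
vertex 1.254 1.028 2.12
vertex 2.064 1.98 3.037
endloop
endfacet
facet normal 0.522 0.615 0.592
outer loop
vertex 2.712 1.531 2.932
vertex 2.064 1.98 3.037
vertex 2.145 1.226 3.749
endloop
endfacet
facet normal -0.522 -0.614 -0.592
outer loop
vertex 1.254 1.028 2.12
vertex 1.335 0.274 2.831
vertex 0.653 1.036 2.642
endloop
endfacet
facet normal -0.397 0.789 -0.469
outer loop
vertex 1.254 1.028 2.12
vertex 0.653 1.036 2.642
vertex 2.064 1.98 3.037
endloop
endfacet
facet normal -0.397 0.789 -0.469
outer loop
vertex 2.064 1.98 3.037
vertex 0.653 1.036 2.642
vertex 1.463 1.988 3.559
endloop
endfacet
facet normal 0.522 0.615 0.591
outer loop
vertex 2.064 1.98 3.037
vertex 1.463 1.988 3.559
vertex 2.145 1.226 3.749
endloop
endfacet
facet normal -0.523 -0.614 -0.591
outer loop
vertex 0.653 1.036 2.642
vertex 1.335 0.274 2.831
vertex 0.452 0.598 3.275
endloop
endfacet
facet normal -0.814 0.565 0.133
outer loop
vertex 0.653 1.036 2.642
vertex 0.452 0.598 3.275
vertex 1.463 1.988 3.559
endloop
endfacet
facet normal -0.814 0.565 0.132
outer loop
vertex 1.463 1.988 3.559
vertex 0.452 0.598 3.275
vertex 1.261 1.549 4.192
endloop
endfacet
facet normal 0.521 0.614 0.592
outer loop
vertex 1.463 1.988 3.559
vertex 1.261 1.549 4.192
vertex 2.145 1.226 3.749
endloop
endfacet
facet normal -0.523 -0.614 -0.592
outer loop
vertex 0.452 0.598 3.275
vertex 1.335 0.274 2.831
vertex 0.768 -0.031 3.648
endloop
endfacet
facet normal -0.755 0.010 0.656
outer loop
vertex 0.452 0.598 3.275
vertex 0.768 -0.031 3.648
vertex 1.261 1.549 4.192
endloop
endfacet
facet normal -0.755 0.010 0.656
outer loop
vertex 1.261 1.549 4.192
vertex 0.768 -0.031 3.648
vertex 1.577 0.921 4.565
endloop
endfacet
facet normal 0.521 0.614 0.592
outer loop
vertex 1.261 1.549 4.192
vertex 1.577 0.921 4.565
vertex 2.145 1.226 3.749
endloop
endfacet
facet normal -0.522 -0.615 -0.592
outer loop
vertex 0.768 -0.031 3.648
vertex 1.335 0.274 2.831
vertex 1.416 -0.48 3.543
endloop
endfacet
facet normal -0.253 -0.551 0.795
outer loop
vertex 0.768 -0.031 3.648
vertex 1.416 -0.48 3.543
vertex 1.577 0.921 4.565
endloop
endfacet
facet normal -0.253 -0.551 0.795
outer loop
vertex 1.577 0.921 4.565
vertex 1.416 -0.48 3.543
vertex 2.226 0.472 4.46
endloop
endfacet
facet normal 0.521 0.615 0.592
outer loop
vertex 1.577 0.921 4.565
vertex 2.226 0.472 4.46
vertex 2.145 1.226 3.749
endloop
endfacet
facet normal -0.522 -0.615 -0.591
outer loop
vertex 1.416 -0.48 3.543
vertex 1.335 0.274 2.831
vertex 2.017 -0.488 3.021
endloop
endfacet
facet normal 0.397 -0.789 0.469
outer loop
vertex 1.416 -0.48 3.543
vertex 2.017 -0.488 3.021
vertex 2.226 0.472 4.46
endloop
endfacet
facet normal 0.397 -0.789 0.469
outer loop
vertex 2.226 0.472 4.46
vertex 2.017 -0.488 3.021
vertex 2.827 0.464 3.938
endloop
endfacet
facet normal 0.522 0.614 0.592
outer loop
vertex 2.226 0.472 4.46
vertex 2.827 0.464 3.938
vertex 2.145 1.226 3.749
endloop
endfacet

endsolid


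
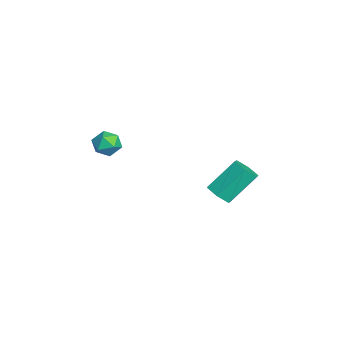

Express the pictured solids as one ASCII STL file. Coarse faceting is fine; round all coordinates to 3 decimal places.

solid 
facet normal 0.206 -0.663 -0.720
outer loop
vertex 0.278 2.006 -3.282
vertex -0.452 2.201 -3.671
vertex 0.258 2.628 -3.861
endloop
endfacet
facet normal 0.978 0.158 0.136
outer loop
vertex 0.278 2.006 -3.282
vertex 0.258 2.628 -3.861
vertex -0.178 3.465 -1.699
endloop
endfacet
facet normal 0.978 0.158 0.136
outer loop
vertex -0.178 3.465 -1.699
vertex 0.258 2.628 -3.861
vertex -0.198 4.087 -2.278
endloop
endfacet
facet normal -0.208 0.663 0.719
outer loop
vertex -0.178 3.465 -1.699
vertex -0.198 4.087 -2.278
vertex -0.908 3.659 -2.089
endloop
endfacet
facet normal 0.207 -0.664 -0.719
outer loop
vertex 0.258 2.628 -3.861
vertex -0.452 2.201 -3.671
vertex -0.472 2.822 -4.25
endloop
endfacet
facet normal 0.468 0.713 -0.522
outer loop
vertex 0.258 2.628 -3.861
vertex -0.472 2.822 -4.25
vertex -0.198 4.087 -2.278
endloop
endfacet
facet normal 0.468 0.713 -0.522
outer loop
vertex -0.198 4.087 -2.278
vertex -0.472 2.822 -4.25
vertex -0.928 4.281 -2.668
endloop
endfacet
facet normal -0.208 0.663 0.719
outer loop
vertex -0.198 4.087 -2.278
vertex -0.928 4.281 -2.668
vertex -0.908 3.659 -2.089
endloop
endfacet
facet normal 0.208 -0.663 -0.719
outer loop
vertex -0.472 2.822 -4.25
vertex -0.452 2.201 -3.671
vertex -1.182 2.395 -4.061
endloop
endfacet
facet normal -0.509 0.555 -0.658
outer loop
vertex -0.472 2.822 -4.25
vertex -1.182 2.395 -4.061
vertex -0.928 4.281 -2.668
endloop
endfacet
facet normal -0.510 0.555 -0.658
outer loop
vertex -0.928 4.281 -2.668
vertex -1.182 2.395 -4.061
vertex -1.638 3.854 -2.478
endloop
endfacet
facet normal -0.206 0.663 0.720
outer loop
vertex -0.928 4.281 -2.668
vertex -1.638 3.854 -2.478
vertex -0.908 3.659 -2.089
endloop
endfacet
facet normal 0.208 -0.663 -0.719
outer loop
vertex -1.182 2.395 -4.061
vertex -0.452 2.201 -3.671
vertex -1.162 1.773 -3.482
endloop
endfacet
facet normal -0.978 -0.158 -0.136
outer loop
vertex -1.182 2.395 -4.061
vertex -1.162 1.773 -3.482
vertex -1.638 3.854 -2.478
endloop
endfacet
facet normal -0.978 -0.158 -0.136
outer loop
vertex -1.638 3.854 -2.478
vertex -1.162 1.773 -3.482
vertex -1.618 3.232 -1.899
endloop
endfacet
facet normal -0.206 0.663 0.720
outer loop
vertex -1.638 3.854 -2.478
vertex -1.618 3.232 -1.899
vertex -0.908 3.659 -2.089
endloop
endfacet
facet normal 0.208 -0.663 -0.719
outer loop
vertex -1.162 1.773 -3.482
vertex -0.452 2.201 -3.671
vertex -0.432 1.579 -3.092
endloop
endfacet
facet normal -0.468 -0.713 0.522
outer loop
vertex -1.162 1.773 -3.482
vertex -0.432 1.579 -3.092
vertex -1.618 3.232 -1.899
endloop
endfacet
facet normal -0.468 -0.713 0.523
outer loop
vertex -1.618 3.232 -1.899
vertex -0.432 1.579 -3.092
vertex -0.888 3.038 -1.51
endloop
endfacet
facet normal -0.207 0.664 0.719
outer loop
vertex -1.618 3.232 -1.899
vertex -0.888 3.038 -1.51
vertex -0.908 3.659 -2.089
endloop
endfacet
facet normal 0.206 -0.663 -0.720
outer loop
vertex -0.432 1.579 -3.092
vertex -0.452 2.201 -3.671
vertex 0.278 2.006 -3.282
endloop
endfacet
facet normal 0.510 -0.554 0.658
outer loop
vertex -0.432 1.579 -3.092
vertex 0.278 2.006 -3.282
vertex -0.888 3.038 -1.51
endloop
endfacet
facet normal 0.509 -0.555 0.658
outer loop
vertex -0.888 3.038 -1.51
vertex 0.278 2.006 -3.282
vertex -0.178 3.465 -1.699
endloop
endfacet
facet normal -0.208 0.663 0.719
outer loop
vertex -0.888 3.038 -1.51
vertex -0.178 3.465 -1.699
vertex -0.908 3.659 -2.089
endloop
endfacet
facet normal -0.968 0.012 0.252
outer loop
vertex -1.405 -3.808 0.146
vertex -1.195 -3.591 0.942
vertex -1.339 -2.986 0.359
endloop
endfacet
facet normal -0.881 0.184 -0.436
outer loop
vertex -1.405 -3.808 0.146
vertex -1.339 -2.986 0.359
vertex -1.028 -3.259 -0.385
endloop
endfacet
facet normal -0.547 -0.357 -0.757
outer loop
vertex -1.405 -3.808 0.146
vertex -1.028 -3.259 -0.385
vertex -0.692 -4.032 -0.263
endloop
endfacet
facet normal -0.426 -0.864 -0.269
outer loop
vertex -1.405 -3.808 0.146
vertex -0.692 -4.032 -0.263
vertex -0.795 -4.237 0.557
endloop
endfacet
facet normal -0.686 -0.636 0.354
outer loop
vertex -1.405 -3.808 0.146
vertex -0.795 -4.237 0.557
vertex -1.195 -3.591 0.942
endloop
endfacet
facet normal -0.456 0.757 -0.468
outer loop
vertex -1.028 -3.259 -0.385
vertex -1.339 -2.986 0.359
vertex -0.585 -2.703 0.083
endloop
endfacet
facet normal -0.596 0.479 0.644
outer loop
vertex -1.339 -2.986 0.359
vertex -1.195 -3.591 0.942
vertex -0.688 -2.908 0.903
endloop
endfacet
facet normal -0.141 -0.570 0.810
outer loop
vertex -1.195 -3.591 0.942
vertex -0.795 -4.237 0.557
vertex -0.352 -3.681 1.025
endloop
endfacet
facet normal 0.279 -0.939 -0.200
outer loop
vertex -0.795 -4.237 0.557
vertex -0.692 -4.032 -0.263
vertex -0.041 -3.954 0.281
endloop
endfacet
facet normal 0.085 -0.119 -0.989
outer loop
vertex -0.692 -4.032 -0.263
vertex -1.028 -3.259 -0.385
vertex -0.185 -3.349 -0.302
endloop
endfacet
facet normal 0.426 0.864 0.269
outer loop
vertex 0.025 -3.132 0.494
vertex -0.585 -2.703 0.083
vertex -0.688 -2.908 0.903
endloop
endfacet
facet normal 0.547 0.357 0.757
outer loop
vertex 0.025 -3.132 0.494
vertex -0.688 -2.908 0.903
vertex -0.352 -3.681 1.025
endloop
endfacet
facet normal 0.881 -0.184 0.436
outer loop
vertex 0.025 -3.132 0.494
vertex -0.352 -3.681 1.025
vertex -0.041 -3.954 0.281
endloop
endfacet
facet normal 0.968 -0.012 -0.252
outer loop
vertex 0.025 -3.132 0.494
vertex -0.041 -3.954 0.281
vertex -0.185 -3.349 -0.302
endloop
endfacet
facet normal 0.686 0.636 -0.354
outer loop
vertex 0.025 -3.132 0.494
vertex -0.185 -3.349 -0.302
vertex -0.585 -2.703 0.083
endloop
endfacet
facet normal -0.279 0.939 0.200
outer loop
vertex -0.688 -2.908 0.903
vertex -0.585 -2.703 0.083
vertex -1.339 -2.986 0.359
endloop
endfacet
facet normal -0.085 0.119 0.989
outer loop
vertex -0.352 -3.681 1.025
vertex -0.688 -2.908 0.903
vertex -1.195 -3.591 0.942
endloop
endfacet
facet normal 0.456 -0.757 0.468
outer loop
vertex -0.041 -3.954 0.281
vertex -0.352 -3.681 1.025
vertex -0.795 -4.237 0.557
endloop
endfacet
facet normal 0.596 -0.479 -0.644
outer loop
vertex -0.185 -3.349 -0.302
vertex -0.041 -3.954 0.281
vertex -0.692 -4.032 -0.263
endloop
endfacet
facet normal 0.141 0.570 -0.810
outer loop
vertex -0.585 -2.703 0.083
vertex -0.185 -3.349 -0.302
vertex -1.028 -3.259 -0.385
endloop
endfacet

endsolid


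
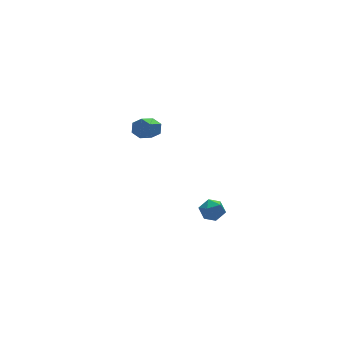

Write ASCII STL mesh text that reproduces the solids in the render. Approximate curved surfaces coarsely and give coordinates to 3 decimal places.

solid 
facet normal 0.773 0.431 -0.466
outer loop
vertex 2.657 4.19 3.806
vertex 2.491 3.915 3.276
vertex 2.265 4.474 3.418
endloop
endfacet
facet normal -0.056 0.778 0.626
outer loop
vertex 2.657 4.19 3.806
vertex 2.265 4.474 3.418
vertex 1.814 3.721 4.314
endloop
endfacet
facet normal -0.056 0.778 0.626
outer loop
vertex 1.814 3.721 4.314
vertex 2.265 4.474 3.418
vertex 1.423 4.005 3.926
endloop
endfacet
facet normal -0.774 -0.430 0.465
outer loop
vertex 1.814 3.721 4.314
vertex 1.423 4.005 3.926
vertex 1.649 3.445 3.784
endloop
endfacet
facet normal 0.773 0.431 -0.465
outer loop
vertex 2.265 4.474 3.418
vertex 2.491 3.915 3.276
vertex 2.1 4.198 2.888
endloop
endfacet
facet normal -0.576 0.785 -0.230
outer loop
vertex 2.265 4.474 3.418
vertex 2.1 4.198 2.888
vertex 1.423 4.005 3.926
endloop
endfacet
facet normal -0.575 0.785 -0.229
outer loop
vertex 1.423 4.005 3.926
vertex 2.1 4.198 2.888
vertex 1.257 3.729 3.396
endloop
endfacet
facet normal -0.773 -0.430 0.466
outer loop
vertex 1.423 4.005 3.926
vertex 1.257 3.729 3.396
vertex 1.649 3.445 3.784
endloop
endfacet
facet normal 0.773 0.431 -0.465
outer loop
vertex 2.1 4.198 2.888
vertex 2.491 3.915 3.276
vertex 2.326 3.639 2.746
endloop
endfacet
facet normal -0.519 0.007 -0.855
outer loop
vertex 2.1 4.198 2.888
vertex 2.326 3.639 2.746
vertex 1.257 3.729 3.396
endloop
endfacet
facet normal -0.519 0.007 -0.855
outer loop
vertex 1.257 3.729 3.396
vertex 2.326 3.639 2.746
vertex 1.483 3.17 3.254
endloop
endfacet
facet normal -0.773 -0.431 0.466
outer loop
vertex 1.257 3.729 3.396
vertex 1.483 3.17 3.254
vertex 1.649 3.445 3.784
endloop
endfacet
facet normal 0.774 0.430 -0.465
outer loop
vertex 2.326 3.639 2.746
vertex 2.491 3.915 3.276
vertex 2.717 3.355 3.134
endloop
endfacet
facet normal 0.056 -0.778 -0.626
outer loop
vertex 2.326 3.639 2.746
vertex 2.717 3.355 3.134
vertex 1.483 3.17 3.254
endloop
endfacet
facet normal 0.056 -0.778 -0.626
outer loop
vertex 1.483 3.17 3.254
vertex 2.717 3.355 3.134
vertex 1.875 2.886 3.642
endloop
endfacet
facet normal -0.773 -0.431 0.466
outer loop
vertex 1.483 3.17 3.254
vertex 1.875 2.886 3.642
vertex 1.649 3.445 3.784
endloop
endfacet
facet normal 0.773 0.430 -0.466
outer loop
vertex 2.717 3.355 3.134
vertex 2.491 3.915 3.276
vertex 2.883 3.631 3.664
endloop
endfacet
facet normal 0.575 -0.785 0.229
outer loop
vertex 2.717 3.355 3.134
vertex 2.883 3.631 3.664
vertex 1.875 2.886 3.642
endloop
endfacet
facet normal 0.575 -0.785 0.230
outer loop
vertex 1.875 2.886 3.642
vertex 2.883 3.631 3.664
vertex 2.04 3.162 4.172
endloop
endfacet
facet normal -0.773 -0.431 0.465
outer loop
vertex 1.875 2.886 3.642
vertex 2.04 3.162 4.172
vertex 1.649 3.445 3.784
endloop
endfacet
facet normal 0.773 0.431 -0.466
outer loop
vertex 2.883 3.631 3.664
vertex 2.491 3.915 3.276
vertex 2.657 4.19 3.806
endloop
endfacet
facet normal 0.519 -0.007 0.855
outer loop
vertex 2.883 3.631 3.664
vertex 2.657 4.19 3.806
vertex 2.04 3.162 4.172
endloop
endfacet
facet normal 0.519 -0.007 0.855
outer loop
vertex 2.04 3.162 4.172
vertex 2.657 4.19 3.806
vertex 1.814 3.721 4.314
endloop
endfacet
facet normal -0.773 -0.431 0.465
outer loop
vertex 2.04 3.162 4.172
vertex 1.814 3.721 4.314
vertex 1.649 3.445 3.784
endloop
endfacet
facet normal -0.881 0.232 -0.411
outer loop
vertex 2.294 -2.998 1.277
vertex 2.009 -3.61 1.542
vertex 1.987 -3.0 1.934
endloop
endfacet
facet normal -0.518 0.821 -0.239
outer loop
vertex 2.294 -2.998 1.277
vertex 1.987 -3.0 1.934
vertex 2.607 -2.641 1.825
endloop
endfacet
facet normal 0.106 0.804 -0.585
outer loop
vertex 2.294 -2.998 1.277
vertex 2.607 -2.641 1.825
vertex 3.013 -3.029 1.365
endloop
endfacet
facet normal 0.128 0.203 -0.971
outer loop
vertex 2.294 -2.998 1.277
vertex 3.013 -3.029 1.365
vertex 2.644 -3.628 1.191
endloop
endfacet
facet normal -0.482 -0.150 -0.864
outer loop
vertex 2.294 -2.998 1.277
vertex 2.644 -3.628 1.191
vertex 2.009 -3.61 1.542
endloop
endfacet
facet normal -0.383 0.801 0.461
outer loop
vertex 2.607 -2.641 1.825
vertex 1.987 -3.0 1.934
vertex 2.516 -3.032 2.429
endloop
endfacet
facet normal -0.971 -0.153 0.183
outer loop
vertex 1.987 -3.0 1.934
vertex 2.009 -3.61 1.542
vertex 2.147 -3.631 2.255
endloop
endfacet
facet normal -0.325 -0.771 -0.548
outer loop
vertex 2.009 -3.61 1.542
vertex 2.644 -3.628 1.191
vertex 2.553 -4.019 1.795
endloop
endfacet
facet normal 0.663 -0.199 -0.722
outer loop
vertex 2.644 -3.628 1.191
vertex 3.013 -3.029 1.365
vertex 3.173 -3.66 1.686
endloop
endfacet
facet normal 0.627 0.773 -0.099
outer loop
vertex 3.013 -3.029 1.365
vertex 2.607 -2.641 1.825
vertex 3.151 -3.05 2.078
endloop
endfacet
facet normal -0.128 -0.203 0.971
outer loop
vertex 2.866 -3.662 2.343
vertex 2.516 -3.032 2.429
vertex 2.147 -3.631 2.255
endloop
endfacet
facet normal -0.106 -0.804 0.585
outer loop
vertex 2.866 -3.662 2.343
vertex 2.147 -3.631 2.255
vertex 2.553 -4.019 1.795
endloop
endfacet
facet normal 0.518 -0.821 0.239
outer loop
vertex 2.866 -3.662 2.343
vertex 2.553 -4.019 1.795
vertex 3.173 -3.66 1.686
endloop
endfacet
facet normal 0.881 -0.232 0.411
outer loop
vertex 2.866 -3.662 2.343
vertex 3.173 -3.66 1.686
vertex 3.151 -3.05 2.078
endloop
endfacet
facet normal 0.482 0.150 0.864
outer loop
vertex 2.866 -3.662 2.343
vertex 3.151 -3.05 2.078
vertex 2.516 -3.032 2.429
endloop
endfacet
facet normal -0.663 0.199 0.722
outer loop
vertex 2.147 -3.631 2.255
vertex 2.516 -3.032 2.429
vertex 1.987 -3.0 1.934
endloop
endfacet
facet normal -0.627 -0.773 0.099
outer loop
vertex 2.553 -4.019 1.795
vertex 2.147 -3.631 2.255
vertex 2.009 -3.61 1.542
endloop
endfacet
facet normal 0.383 -0.801 -0.461
outer loop
vertex 3.173 -3.66 1.686
vertex 2.553 -4.019 1.795
vertex 2.644 -3.628 1.191
endloop
endfacet
facet normal 0.971 0.153 -0.183
outer loop
vertex 3.151 -3.05 2.078
vertex 3.173 -3.66 1.686
vertex 3.013 -3.029 1.365
endloop
endfacet
facet normal 0.325 0.771 0.548
outer loop
vertex 2.516 -3.032 2.429
vertex 3.151 -3.05 2.078
vertex 2.607 -2.641 1.825
endloop
endfacet

endsolid


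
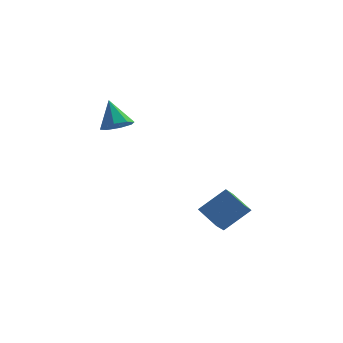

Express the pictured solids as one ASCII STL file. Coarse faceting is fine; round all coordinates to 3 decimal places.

solid 
facet normal -0.697 -0.311 -0.647
outer loop
vertex 2.684 -4.765 -4.576
vertex 1.553 -3.82 -3.812
vertex 2.984 -3.754 -5.385
endloop
endfacet
facet normal 0.681 -0.570 -0.460
outer loop
vertex 4.447 -3.1 -4.028
vertex 2.684 -4.765 -4.576
vertex 2.984 -3.754 -5.385
endloop
endfacet
facet normal -0.696 -0.311 -0.647
outer loop
vertex 2.984 -3.754 -5.385
vertex 1.553 -3.82 -3.812
vertex 1.853 -2.808 -4.622
endloop
endfacet
facet normal 0.225 0.760 -0.609
outer loop
vertex 1.853 -2.808 -4.622
vertex 4.447 -3.1 -4.028
vertex 2.984 -3.754 -5.385
endloop
endfacet
facet normal -0.225 -0.761 0.609
outer loop
vertex 2.684 -4.765 -4.576
vertex 3.016 -3.166 -2.455
vertex 1.553 -3.82 -3.812
endloop
endfacet
facet normal 0.681 -0.570 -0.460
outer loop
vertex 4.147 -4.112 -3.218
vertex 2.684 -4.765 -4.576
vertex 4.447 -3.1 -4.028
endloop
endfacet
facet normal -0.226 -0.761 0.609
outer loop
vertex 4.147 -4.112 -3.218
vertex 3.016 -3.166 -2.455
vertex 2.684 -4.765 -4.576
endloop
endfacet
facet normal -0.681 0.570 0.460
outer loop
vertex 1.553 -3.82 -3.812
vertex 3.016 -3.166 -2.455
vertex 1.853 -2.808 -4.622
endloop
endfacet
facet normal 0.225 0.761 -0.608
outer loop
vertex 3.316 -2.155 -3.264
vertex 4.447 -3.1 -4.028
vertex 1.853 -2.808 -4.622
endloop
endfacet
facet normal -0.681 0.570 0.460
outer loop
vertex 1.853 -2.808 -4.622
vertex 3.016 -3.166 -2.455
vertex 3.316 -2.155 -3.264
endloop
endfacet
facet normal 0.697 0.311 0.647
outer loop
vertex 3.316 -2.155 -3.264
vertex 4.147 -4.112 -3.218
vertex 4.447 -3.1 -4.028
endloop
endfacet
facet normal 0.696 0.311 0.647
outer loop
vertex 3.016 -3.166 -2.455
vertex 4.147 -4.112 -3.218
vertex 3.316 -2.155 -3.264
endloop
endfacet
facet normal 0.323 -0.471 -0.821
outer loop
vertex -2.319 -4.179 2.85
vertex -2.96 -3.661 2.301
vertex -2.024 -3.53 2.594
endloop
endfacet
facet normal 0.640 0.012 0.768
outer loop
vertex -2.319 -4.179 2.85
vertex -2.024 -3.53 2.594
vertex -3.58 -2.759 3.879
endloop
endfacet
facet normal 0.323 -0.470 -0.821
outer loop
vertex -2.024 -3.53 2.594
vertex -2.96 -3.661 2.301
vertex -2.277 -2.958 2.167
endloop
endfacet
facet normal 0.661 0.614 0.431
outer loop
vertex -2.024 -3.53 2.594
vertex -2.277 -2.958 2.167
vertex -3.58 -2.759 3.879
endloop
endfacet
facet normal 0.322 -0.470 -0.822
outer loop
vertex -2.277 -2.958 2.167
vertex -2.96 -3.661 2.301
vertex -2.931 -2.798 1.819
endloop
endfacet
facet normal 0.213 0.976 0.049
outer loop
vertex -2.277 -2.958 2.167
vertex -2.931 -2.798 1.819
vertex -3.58 -2.759 3.879
endloop
endfacet
facet normal 0.323 -0.470 -0.822
outer loop
vertex -2.931 -2.798 1.819
vertex -2.96 -3.661 2.301
vertex -3.602 -3.144 1.753
endloop
endfacet
facet normal -0.441 0.884 -0.156
outer loop
vertex -2.931 -2.798 1.819
vertex -3.602 -3.144 1.753
vertex -3.58 -2.759 3.879
endloop
endfacet
facet normal 0.322 -0.471 -0.821
outer loop
vertex -3.602 -3.144 1.753
vertex -2.96 -3.661 2.301
vertex -3.897 -3.793 2.009
endloop
endfacet
facet normal -0.918 0.393 -0.062
outer loop
vertex -3.602 -3.144 1.753
vertex -3.897 -3.793 2.009
vertex -3.58 -2.759 3.879
endloop
endfacet
facet normal 0.322 -0.470 -0.822
outer loop
vertex -3.897 -3.793 2.009
vertex -2.96 -3.661 2.301
vertex -3.643 -4.365 2.436
endloop
endfacet
facet normal -0.938 -0.211 0.276
outer loop
vertex -3.897 -3.793 2.009
vertex -3.643 -4.365 2.436
vertex -3.58 -2.759 3.879
endloop
endfacet
facet normal 0.322 -0.470 -0.821
outer loop
vertex -3.643 -4.365 2.436
vertex -2.96 -3.661 2.301
vertex -2.99 -4.525 2.784
endloop
endfacet
facet normal -0.491 -0.572 0.658
outer loop
vertex -3.643 -4.365 2.436
vertex -2.99 -4.525 2.784
vertex -3.58 -2.759 3.879
endloop
endfacet
facet normal 0.323 -0.470 -0.821
outer loop
vertex -2.99 -4.525 2.784
vertex -2.96 -3.661 2.301
vertex -2.319 -4.179 2.85
endloop
endfacet
facet normal 0.163 -0.480 0.862
outer loop
vertex -2.99 -4.525 2.784
vertex -2.319 -4.179 2.85
vertex -3.58 -2.759 3.879
endloop
endfacet

endsolid
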